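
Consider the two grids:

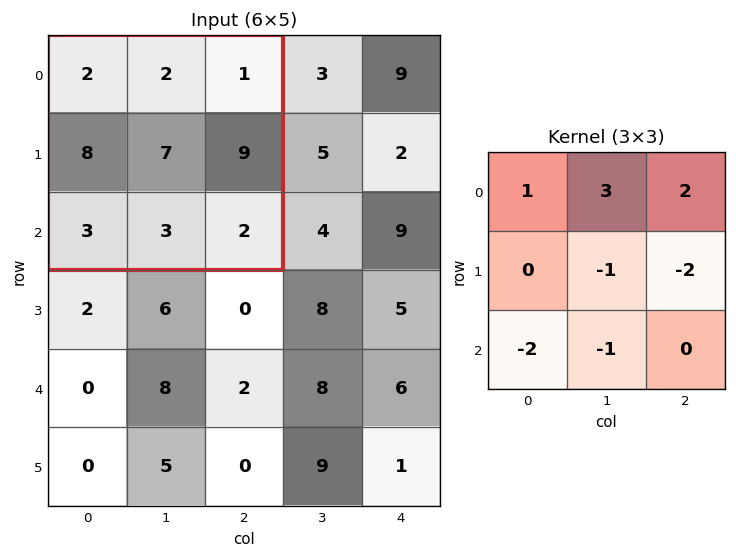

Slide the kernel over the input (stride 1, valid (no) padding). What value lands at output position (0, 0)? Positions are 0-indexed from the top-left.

The receptive field on the input at this output position is [2 2 1 / 8 7 9 / 3 3 2]. Elementwise product with the kernel and sum: 2·1 + 2·3 + 1·2 + 7·-1 + 9·-2 + 3·-2 + 3·-1.

-24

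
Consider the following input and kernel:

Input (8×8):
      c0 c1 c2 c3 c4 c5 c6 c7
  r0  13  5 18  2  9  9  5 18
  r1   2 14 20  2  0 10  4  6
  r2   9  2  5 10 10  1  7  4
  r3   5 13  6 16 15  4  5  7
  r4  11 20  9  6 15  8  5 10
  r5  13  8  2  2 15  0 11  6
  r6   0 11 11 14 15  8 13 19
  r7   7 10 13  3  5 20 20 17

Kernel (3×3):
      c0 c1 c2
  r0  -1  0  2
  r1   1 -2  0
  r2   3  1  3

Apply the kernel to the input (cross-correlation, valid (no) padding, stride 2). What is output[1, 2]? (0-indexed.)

79

The receptive field on the input at this output position is [10 1 7 / 15 4 5 / 15 8 5]. Elementwise product with the kernel and sum: 10·-1 + 7·2 + 15·1 + 4·-2 + 15·3 + 8·1 + 5·3.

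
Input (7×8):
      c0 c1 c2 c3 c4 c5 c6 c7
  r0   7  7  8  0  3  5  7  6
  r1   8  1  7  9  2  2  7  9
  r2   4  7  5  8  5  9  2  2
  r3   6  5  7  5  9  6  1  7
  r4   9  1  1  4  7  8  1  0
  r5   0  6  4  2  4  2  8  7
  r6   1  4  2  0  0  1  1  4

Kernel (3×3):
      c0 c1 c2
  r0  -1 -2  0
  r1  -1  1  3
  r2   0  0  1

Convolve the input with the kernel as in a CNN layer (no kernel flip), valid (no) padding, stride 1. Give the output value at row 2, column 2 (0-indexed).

The receptive field on the input at this output position is [5 8 5 / 7 5 9 / 1 4 7]. Elementwise product with the kernel and sum: 5·-1 + 8·-2 + 7·-1 + 5·1 + 9·3 + 7·1.

11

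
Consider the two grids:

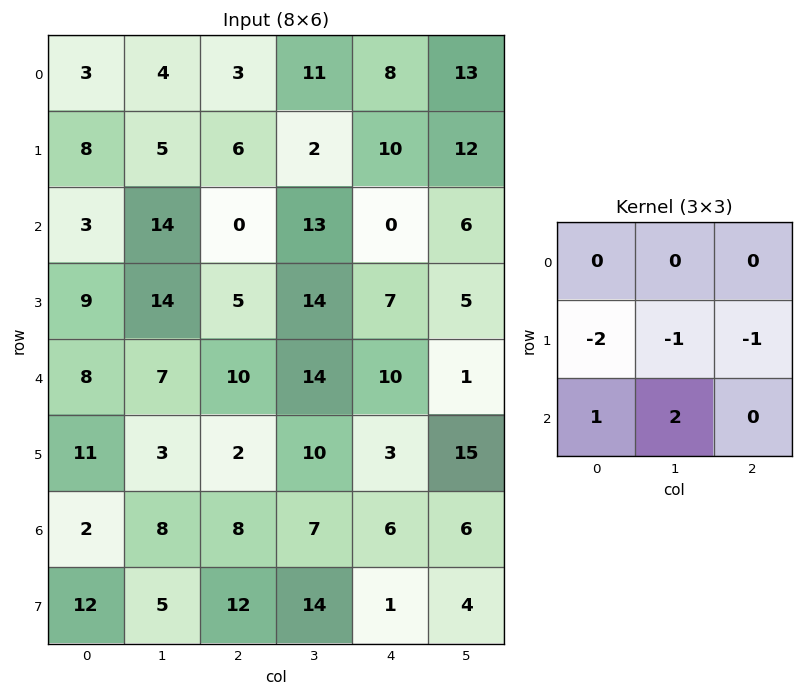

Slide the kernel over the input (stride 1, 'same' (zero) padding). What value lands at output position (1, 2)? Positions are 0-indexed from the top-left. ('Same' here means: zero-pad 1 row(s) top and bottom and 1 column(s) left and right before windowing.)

-4

The receptive field on the zero-padded input at this output position is [4 3 11 / 5 6 2 / 14 0 13]. Elementwise product with the kernel and sum: 5·-2 + 6·-1 + 2·-1 + 14·1 + 0·2.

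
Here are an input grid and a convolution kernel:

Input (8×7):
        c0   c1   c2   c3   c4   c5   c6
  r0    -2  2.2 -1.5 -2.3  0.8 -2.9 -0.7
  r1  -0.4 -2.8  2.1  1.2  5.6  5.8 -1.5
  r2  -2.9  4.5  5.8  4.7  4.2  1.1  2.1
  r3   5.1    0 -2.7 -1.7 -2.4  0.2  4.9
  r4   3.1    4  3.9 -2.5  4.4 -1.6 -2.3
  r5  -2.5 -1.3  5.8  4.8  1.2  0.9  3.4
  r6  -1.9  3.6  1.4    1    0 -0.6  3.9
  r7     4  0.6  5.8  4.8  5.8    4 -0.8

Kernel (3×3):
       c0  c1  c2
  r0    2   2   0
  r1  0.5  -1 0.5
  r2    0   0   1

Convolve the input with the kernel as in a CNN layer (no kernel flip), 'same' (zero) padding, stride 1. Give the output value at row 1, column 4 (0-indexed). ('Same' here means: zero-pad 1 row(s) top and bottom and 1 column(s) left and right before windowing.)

The receptive field on the zero-padded input at this output position is [-2.3 0.8 -2.9 / 1.2 5.6 5.8 / 4.7 4.2 1.1]. Elementwise product with the kernel and sum: -2.3·2 + 0.8·2 + 1.2·0.5 + 5.6·-1 + 5.8·0.5 + 1.1·1.

-4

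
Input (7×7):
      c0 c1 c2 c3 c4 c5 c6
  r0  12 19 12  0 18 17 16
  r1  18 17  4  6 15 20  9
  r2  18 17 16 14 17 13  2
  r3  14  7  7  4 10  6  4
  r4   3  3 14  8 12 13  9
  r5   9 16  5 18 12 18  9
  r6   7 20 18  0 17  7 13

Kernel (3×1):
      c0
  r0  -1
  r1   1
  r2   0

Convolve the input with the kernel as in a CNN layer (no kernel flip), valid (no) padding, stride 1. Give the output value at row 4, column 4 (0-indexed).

0

The receptive field on the input at this output position is [12 / 12 / 17]. Elementwise product with the kernel and sum: 12·-1 + 12·1.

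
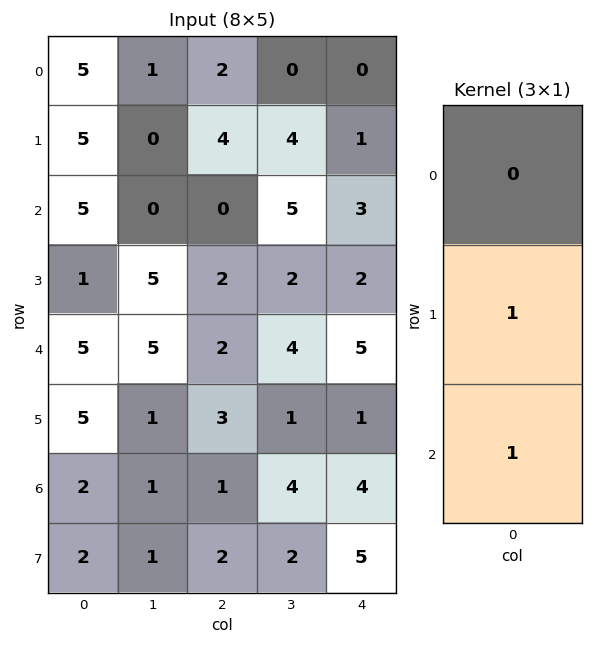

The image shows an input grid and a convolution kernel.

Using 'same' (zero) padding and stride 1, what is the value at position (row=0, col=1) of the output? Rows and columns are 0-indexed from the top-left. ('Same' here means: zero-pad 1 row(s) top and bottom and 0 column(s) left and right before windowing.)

The receptive field on the zero-padded input at this output position is [0 / 1 / 0]. Elementwise product with the kernel and sum: 1·1 + 0·1.

1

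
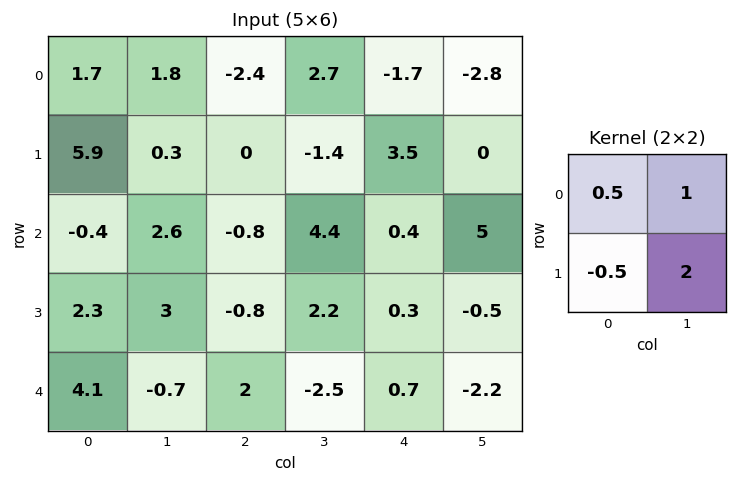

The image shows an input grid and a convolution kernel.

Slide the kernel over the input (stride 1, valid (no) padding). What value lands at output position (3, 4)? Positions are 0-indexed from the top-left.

The receptive field on the input at this output position is [0.3 -0.5 / 0.7 -2.2]. Elementwise product with the kernel and sum: 0.3·0.5 + -0.5·1 + 0.7·-0.5 + -2.2·2.

-5.1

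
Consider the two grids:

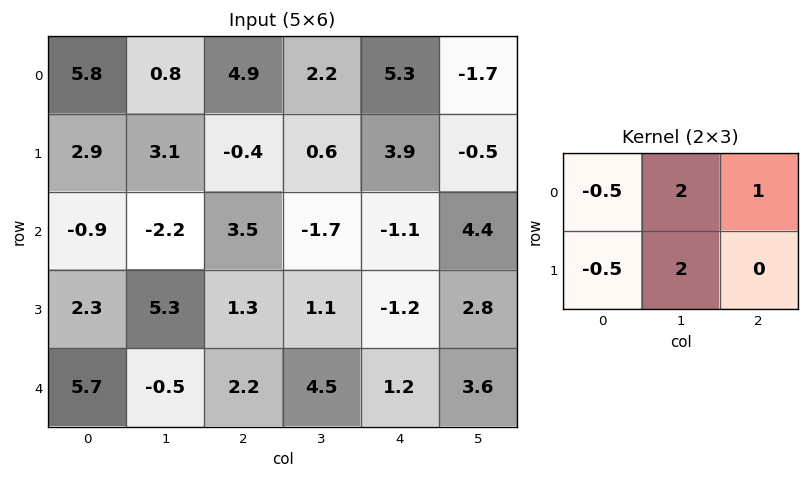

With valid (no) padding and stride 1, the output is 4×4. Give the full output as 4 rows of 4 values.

8.35 9.25 8.65 15.3
0.4 6.35 0.15 5.65
9 6.35 -4.7 0.1
6.9 5.7 8.25 -0

Output[0,0]: The receptive field on the input at this output position is [5.8 0.8 4.9 / 2.9 3.1 -0.4]. Elementwise product with the kernel and sum: 5.8·-0.5 + 0.8·2 + 4.9·1 + 2.9·-0.5 + 3.1·2.
Output[0,1]: The receptive field on the input at this output position is [0.8 4.9 2.2 / 3.1 -0.4 0.6]. Elementwise product with the kernel and sum: 0.8·-0.5 + 4.9·2 + 2.2·1 + 3.1·-0.5 + -0.4·2.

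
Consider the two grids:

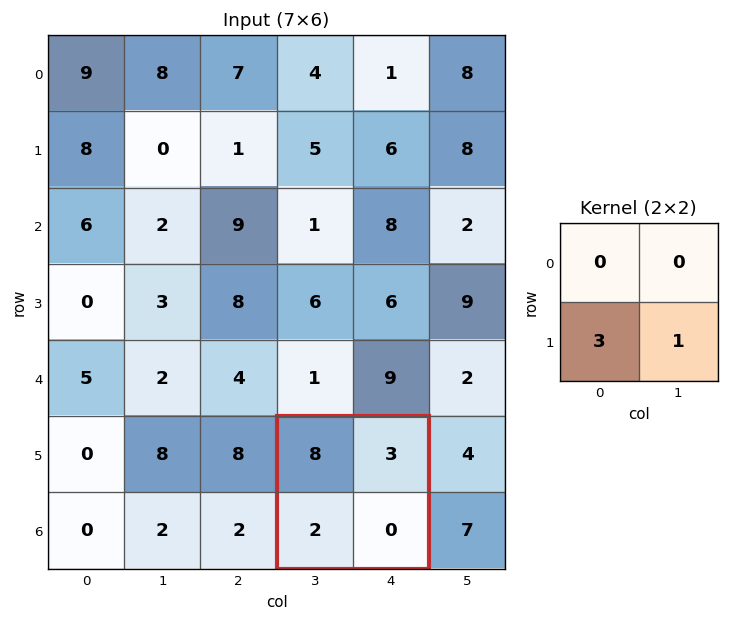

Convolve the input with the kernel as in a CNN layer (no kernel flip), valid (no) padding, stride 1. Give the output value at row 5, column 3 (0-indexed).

The receptive field on the input at this output position is [8 3 / 2 0]. Elementwise product with the kernel and sum: 2·3 + 0·1.

6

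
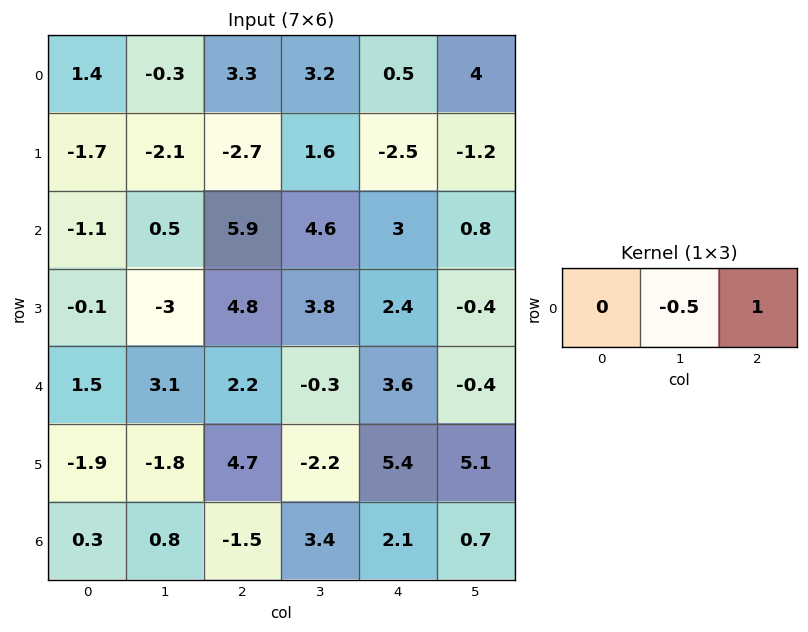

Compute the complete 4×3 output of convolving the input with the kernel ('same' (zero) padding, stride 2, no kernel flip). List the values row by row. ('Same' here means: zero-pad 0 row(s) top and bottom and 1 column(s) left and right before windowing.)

Output[0,0]: The receptive field on the zero-padded input at this output position is [0 1.4 -0.3]. Elementwise product with the kernel and sum: 1.4·-0.5 + -0.3·1.
Output[0,1]: The receptive field on the zero-padded input at this output position is [-0.3 3.3 3.2]. Elementwise product with the kernel and sum: 3.3·-0.5 + 3.2·1.

-1 1.55 3.75
1.05 1.65 -0.7
2.35 -1.4 -2.2
0.65 4.15 -0.35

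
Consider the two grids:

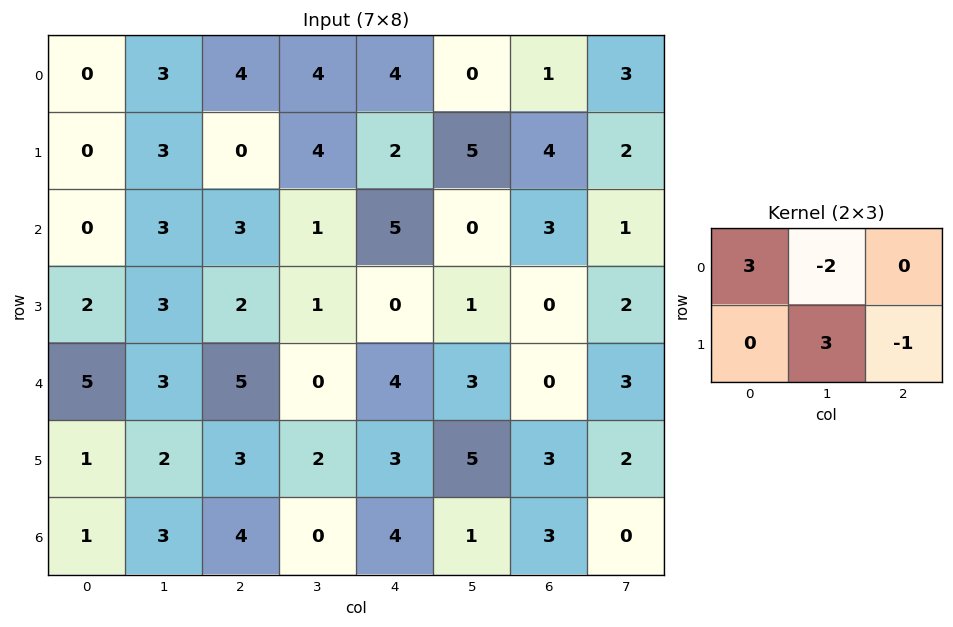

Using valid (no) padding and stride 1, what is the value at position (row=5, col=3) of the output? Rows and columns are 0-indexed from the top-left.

11

The receptive field on the input at this output position is [2 3 5 / 0 4 1]. Elementwise product with the kernel and sum: 2·3 + 3·-2 + 4·3 + 1·-1.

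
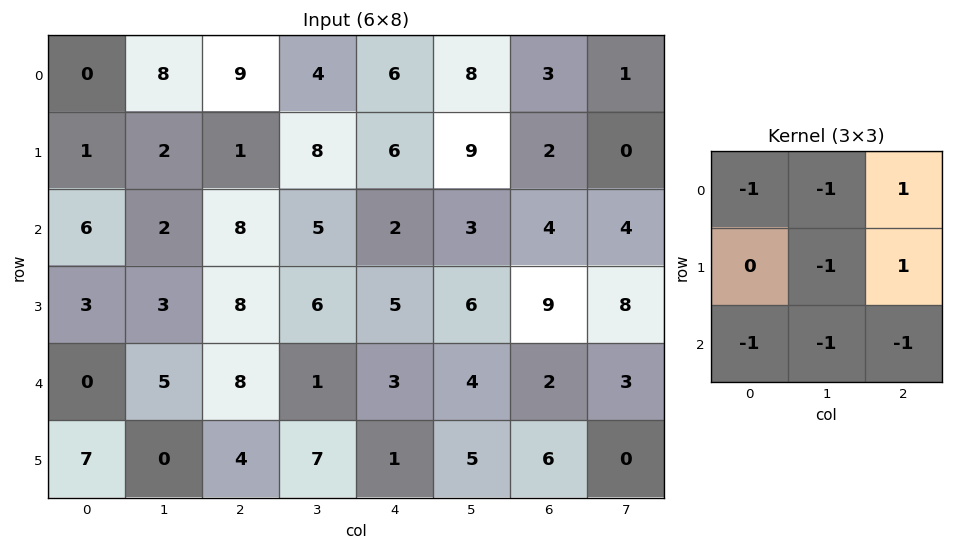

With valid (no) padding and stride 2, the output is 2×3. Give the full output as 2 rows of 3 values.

-16 -24 -27
-8 -24 -7

Output[0,0]: The receptive field on the input at this output position is [0 8 9 / 1 2 1 / 6 2 8]. Elementwise product with the kernel and sum: 0·-1 + 8·-1 + 9·1 + 2·-1 + 1·1 + 6·-1 + 2·-1 + 8·-1.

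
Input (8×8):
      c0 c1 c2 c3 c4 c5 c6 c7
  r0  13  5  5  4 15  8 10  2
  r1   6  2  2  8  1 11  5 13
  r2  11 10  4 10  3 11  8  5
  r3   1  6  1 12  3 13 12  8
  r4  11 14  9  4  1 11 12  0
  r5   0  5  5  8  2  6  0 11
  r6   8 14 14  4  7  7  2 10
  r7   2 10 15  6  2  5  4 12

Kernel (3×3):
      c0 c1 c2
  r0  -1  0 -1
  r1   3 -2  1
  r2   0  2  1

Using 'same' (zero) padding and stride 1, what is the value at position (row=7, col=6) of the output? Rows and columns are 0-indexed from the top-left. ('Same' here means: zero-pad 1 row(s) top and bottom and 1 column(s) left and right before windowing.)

The receptive field on the zero-padded input at this output position is [7 2 10 / 5 4 12 / 0 0 0]. Elementwise product with the kernel and sum: 7·-1 + 10·-1 + 5·3 + 4·-2 + 12·1 + 0·2 + 0·1.

2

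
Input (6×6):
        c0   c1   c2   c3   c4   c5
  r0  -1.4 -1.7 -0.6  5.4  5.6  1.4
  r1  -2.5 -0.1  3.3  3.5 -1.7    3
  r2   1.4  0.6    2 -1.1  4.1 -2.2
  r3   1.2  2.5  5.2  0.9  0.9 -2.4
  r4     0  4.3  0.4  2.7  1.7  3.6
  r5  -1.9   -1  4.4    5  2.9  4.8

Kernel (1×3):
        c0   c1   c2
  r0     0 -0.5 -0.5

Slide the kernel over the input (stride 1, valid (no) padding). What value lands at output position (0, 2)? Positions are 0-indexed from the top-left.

The receptive field on the input at this output position is [-0.6 5.4 5.6]. Elementwise product with the kernel and sum: 5.4·-0.5 + 5.6·-0.5.

-5.5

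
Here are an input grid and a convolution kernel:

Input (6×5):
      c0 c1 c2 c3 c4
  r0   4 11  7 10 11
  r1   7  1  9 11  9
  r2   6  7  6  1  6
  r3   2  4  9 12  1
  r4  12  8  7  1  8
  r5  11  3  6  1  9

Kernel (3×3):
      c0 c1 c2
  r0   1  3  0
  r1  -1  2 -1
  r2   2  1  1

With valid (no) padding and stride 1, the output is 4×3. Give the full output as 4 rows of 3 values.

48 59 60
29 61 63
63 51 46
42 49 54

Output[0,0]: The receptive field on the input at this output position is [4 11 7 / 7 1 9 / 6 7 6]. Elementwise product with the kernel and sum: 4·1 + 11·3 + 7·-1 + 1·2 + 9·-1 + 6·2 + 7·1 + 6·1.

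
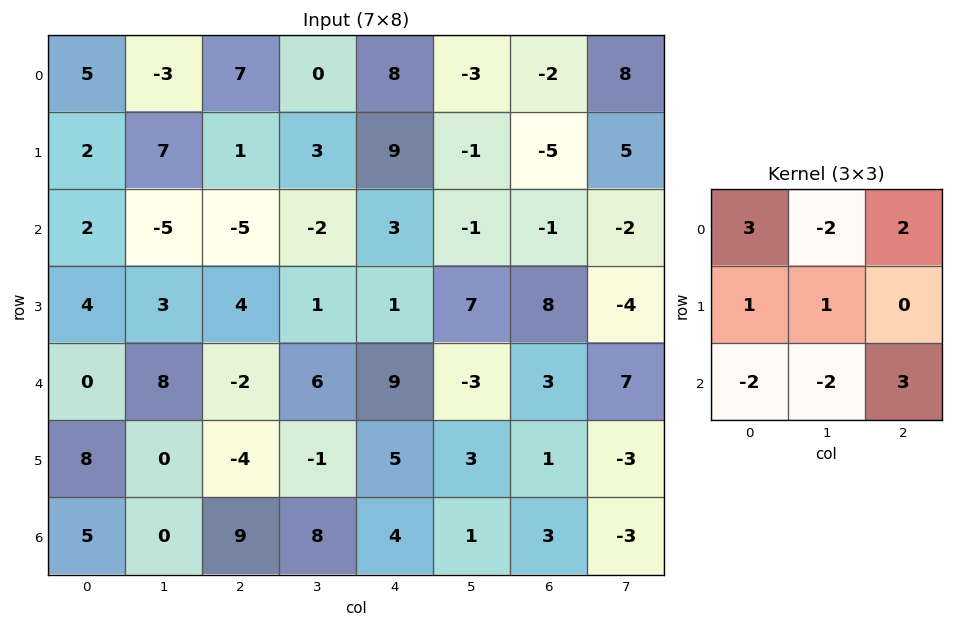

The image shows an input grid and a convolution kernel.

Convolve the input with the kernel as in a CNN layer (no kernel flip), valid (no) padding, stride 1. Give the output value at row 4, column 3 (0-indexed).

The receptive field on the input at this output position is [6 9 -3 / -1 5 3 / 8 4 1]. Elementwise product with the kernel and sum: 6·3 + 9·-2 + -3·2 + -1·1 + 5·1 + 8·-2 + 4·-2 + 1·3.

-23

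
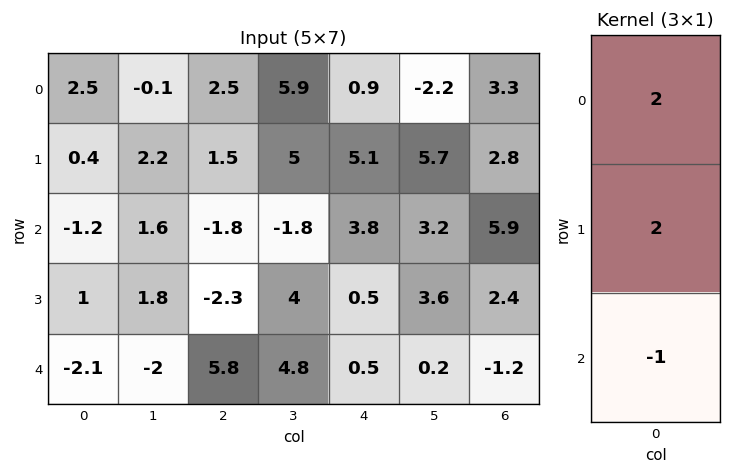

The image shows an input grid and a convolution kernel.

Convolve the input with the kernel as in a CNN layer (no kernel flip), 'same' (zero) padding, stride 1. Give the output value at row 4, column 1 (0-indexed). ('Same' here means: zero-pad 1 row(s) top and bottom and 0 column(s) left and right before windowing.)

The receptive field on the zero-padded input at this output position is [1.8 / -2 / 0]. Elementwise product with the kernel and sum: 1.8·2 + -2·2 + 0·-1.

-0.4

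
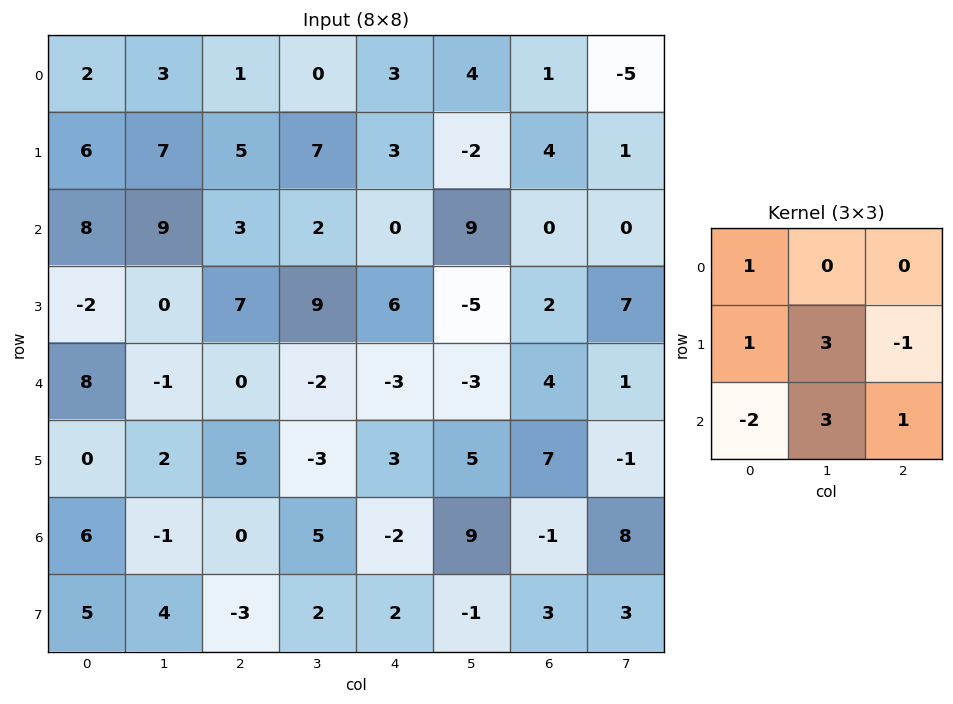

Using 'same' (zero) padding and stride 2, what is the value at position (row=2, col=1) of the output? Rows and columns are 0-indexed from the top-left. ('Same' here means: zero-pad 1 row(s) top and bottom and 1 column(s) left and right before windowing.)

9

The receptive field on the zero-padded input at this output position is [0 7 9 / -1 0 -2 / 2 5 -3]. Elementwise product with the kernel and sum: 0·1 + -1·1 + 0·3 + -2·-1 + 2·-2 + 5·3 + -3·1.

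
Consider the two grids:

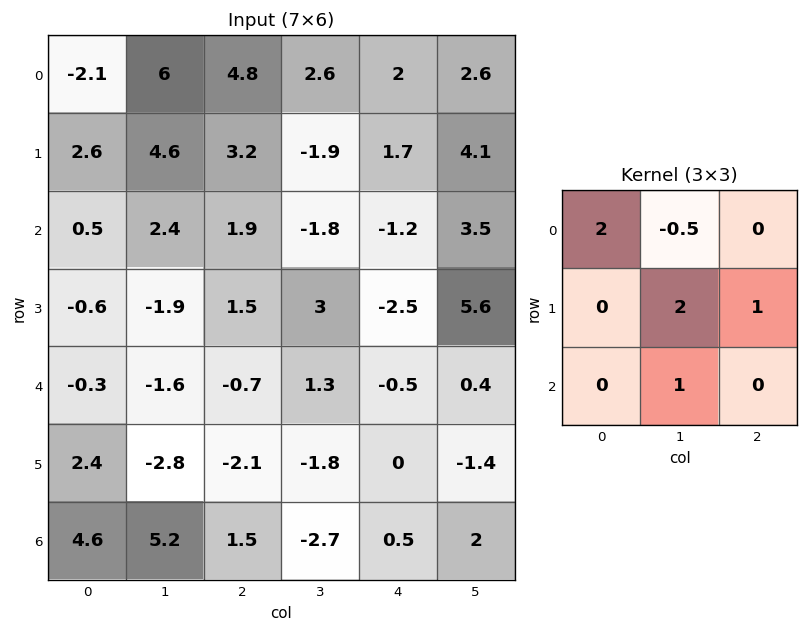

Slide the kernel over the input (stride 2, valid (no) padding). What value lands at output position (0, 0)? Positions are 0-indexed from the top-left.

The receptive field on the input at this output position is [-2.1 6 4.8 / 2.6 4.6 3.2 / 0.5 2.4 1.9]. Elementwise product with the kernel and sum: -2.1·2 + 6·-0.5 + 4.6·2 + 3.2·1 + 2.4·1.

7.6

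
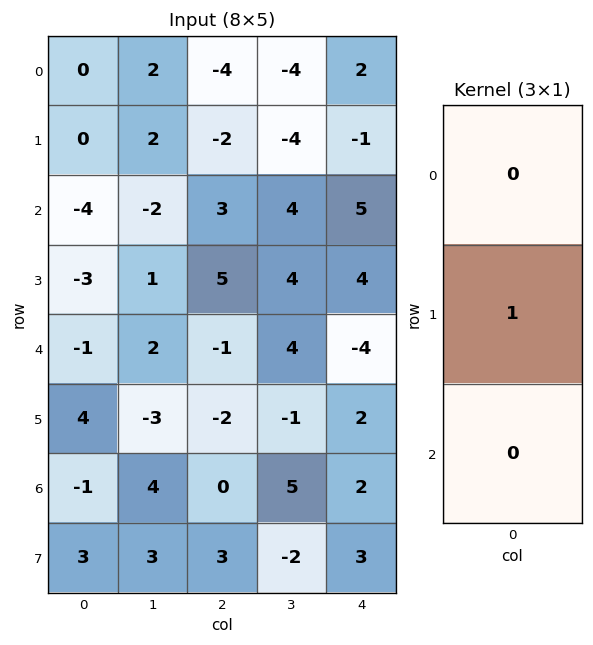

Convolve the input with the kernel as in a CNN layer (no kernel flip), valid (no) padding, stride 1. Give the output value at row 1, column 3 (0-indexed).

The receptive field on the input at this output position is [-4 / 4 / 4]. Elementwise product with the kernel and sum: 4·1.

4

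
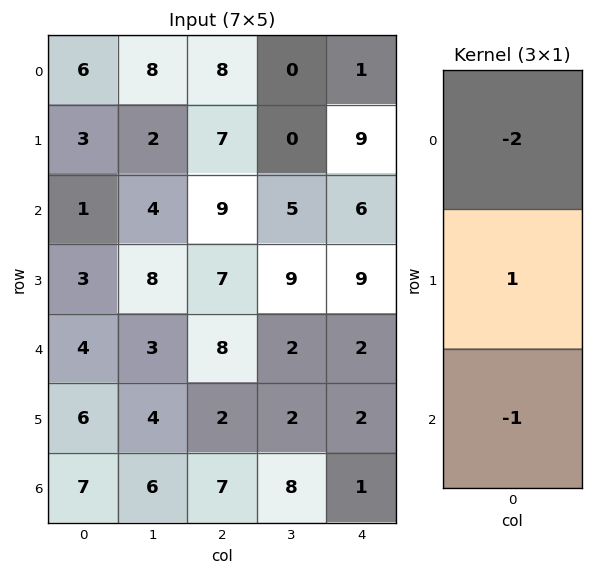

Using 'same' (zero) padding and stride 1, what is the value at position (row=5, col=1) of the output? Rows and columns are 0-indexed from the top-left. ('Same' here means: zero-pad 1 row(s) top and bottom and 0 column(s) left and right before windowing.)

-8

The receptive field on the zero-padded input at this output position is [3 / 4 / 6]. Elementwise product with the kernel and sum: 3·-2 + 4·1 + 6·-1.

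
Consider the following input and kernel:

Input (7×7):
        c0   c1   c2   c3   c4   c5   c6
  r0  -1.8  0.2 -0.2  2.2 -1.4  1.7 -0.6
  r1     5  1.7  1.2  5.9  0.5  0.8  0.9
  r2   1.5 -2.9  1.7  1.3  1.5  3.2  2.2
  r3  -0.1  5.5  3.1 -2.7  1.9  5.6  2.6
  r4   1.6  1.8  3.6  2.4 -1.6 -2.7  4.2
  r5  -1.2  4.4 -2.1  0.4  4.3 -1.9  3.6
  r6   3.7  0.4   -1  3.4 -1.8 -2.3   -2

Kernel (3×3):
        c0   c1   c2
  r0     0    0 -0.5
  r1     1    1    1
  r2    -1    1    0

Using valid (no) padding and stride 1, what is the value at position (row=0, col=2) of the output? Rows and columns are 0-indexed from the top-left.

The receptive field on the input at this output position is [-0.2 2.2 -1.4 / 1.2 5.9 0.5 / 1.7 1.3 1.5]. Elementwise product with the kernel and sum: -1.4·-0.5 + 1.2·1 + 5.9·1 + 0.5·1 + 1.7·-1 + 1.3·1.

7.9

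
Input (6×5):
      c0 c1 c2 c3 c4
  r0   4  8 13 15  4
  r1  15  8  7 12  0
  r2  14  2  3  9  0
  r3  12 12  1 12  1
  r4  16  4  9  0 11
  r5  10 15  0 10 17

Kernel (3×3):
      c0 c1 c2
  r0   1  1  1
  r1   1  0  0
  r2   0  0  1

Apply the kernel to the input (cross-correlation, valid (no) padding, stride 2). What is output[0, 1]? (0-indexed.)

The receptive field on the input at this output position is [13 15 4 / 7 12 0 / 3 9 0]. Elementwise product with the kernel and sum: 13·1 + 15·1 + 4·1 + 7·1 + 0·1.

39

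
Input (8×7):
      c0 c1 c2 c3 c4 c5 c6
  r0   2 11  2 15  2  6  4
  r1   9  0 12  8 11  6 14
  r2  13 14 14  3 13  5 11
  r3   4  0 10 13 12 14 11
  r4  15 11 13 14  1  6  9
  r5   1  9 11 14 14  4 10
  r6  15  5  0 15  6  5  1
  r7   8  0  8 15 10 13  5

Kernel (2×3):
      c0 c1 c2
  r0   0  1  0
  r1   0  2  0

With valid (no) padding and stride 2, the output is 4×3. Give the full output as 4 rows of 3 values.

11 31 18
14 29 33
29 42 14
5 45 31

Output[0,0]: The receptive field on the input at this output position is [2 11 2 / 9 0 12]. Elementwise product with the kernel and sum: 11·1 + 0·2.
Output[0,1]: The receptive field on the input at this output position is [2 15 2 / 12 8 11]. Elementwise product with the kernel and sum: 15·1 + 8·2.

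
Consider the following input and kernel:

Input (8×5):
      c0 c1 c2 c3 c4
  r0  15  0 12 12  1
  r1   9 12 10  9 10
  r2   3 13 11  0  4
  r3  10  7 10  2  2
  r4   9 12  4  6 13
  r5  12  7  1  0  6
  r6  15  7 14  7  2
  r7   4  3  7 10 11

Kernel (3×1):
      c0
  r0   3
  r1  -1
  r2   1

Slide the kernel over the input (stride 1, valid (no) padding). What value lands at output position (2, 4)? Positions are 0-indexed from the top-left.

23

The receptive field on the input at this output position is [4 / 2 / 13]. Elementwise product with the kernel and sum: 4·3 + 2·-1 + 13·1.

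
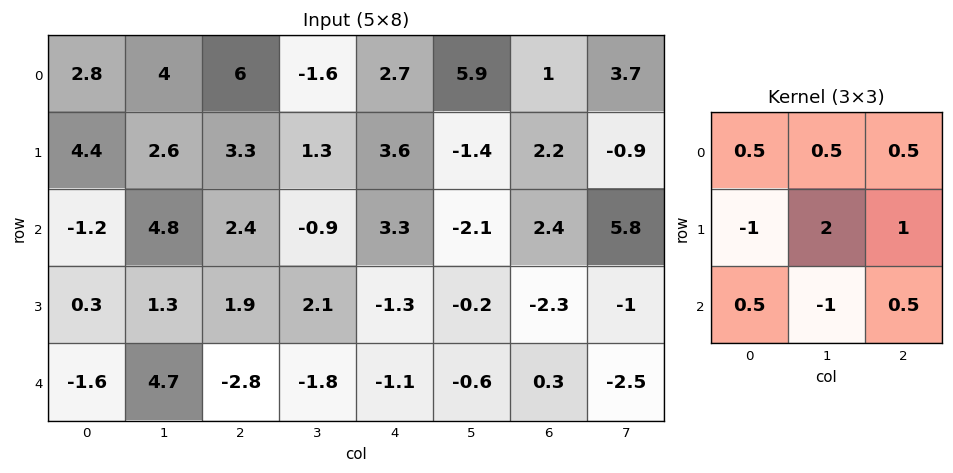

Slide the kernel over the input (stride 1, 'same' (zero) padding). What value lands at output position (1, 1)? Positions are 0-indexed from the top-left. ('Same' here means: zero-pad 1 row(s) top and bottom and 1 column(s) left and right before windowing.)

The receptive field on the zero-padded input at this output position is [2.8 4 6 / 4.4 2.6 3.3 / -1.2 4.8 2.4]. Elementwise product with the kernel and sum: 2.8·0.5 + 4·0.5 + 6·0.5 + 4.4·-1 + 2.6·2 + 3.3·1 + -1.2·0.5 + 4.8·-1 + 2.4·0.5.

6.3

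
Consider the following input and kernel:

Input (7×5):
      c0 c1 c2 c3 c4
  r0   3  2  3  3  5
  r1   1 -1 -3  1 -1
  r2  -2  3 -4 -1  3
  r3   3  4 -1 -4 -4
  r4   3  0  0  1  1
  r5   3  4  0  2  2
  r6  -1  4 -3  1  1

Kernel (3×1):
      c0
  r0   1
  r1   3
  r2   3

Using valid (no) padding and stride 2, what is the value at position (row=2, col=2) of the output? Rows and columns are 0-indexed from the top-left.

10

The receptive field on the input at this output position is [1 / 2 / 1]. Elementwise product with the kernel and sum: 1·1 + 2·3 + 1·3.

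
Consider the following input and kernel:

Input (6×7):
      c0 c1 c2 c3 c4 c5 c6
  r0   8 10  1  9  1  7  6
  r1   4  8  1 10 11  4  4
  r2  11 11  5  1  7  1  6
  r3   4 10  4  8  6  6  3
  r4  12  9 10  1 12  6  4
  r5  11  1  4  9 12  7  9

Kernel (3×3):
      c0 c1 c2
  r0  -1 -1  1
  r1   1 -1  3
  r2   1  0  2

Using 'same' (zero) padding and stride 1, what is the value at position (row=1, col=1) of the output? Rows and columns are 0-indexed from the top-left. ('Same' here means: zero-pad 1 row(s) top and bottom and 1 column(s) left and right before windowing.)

The receptive field on the zero-padded input at this output position is [8 10 1 / 4 8 1 / 11 11 5]. Elementwise product with the kernel and sum: 8·-1 + 10·-1 + 1·1 + 4·1 + 8·-1 + 1·3 + 11·1 + 5·2.

3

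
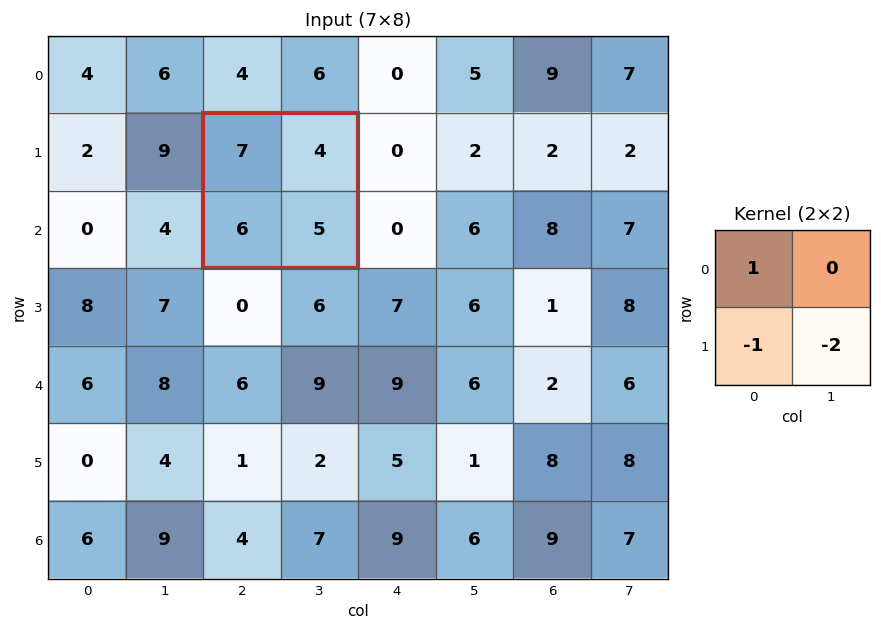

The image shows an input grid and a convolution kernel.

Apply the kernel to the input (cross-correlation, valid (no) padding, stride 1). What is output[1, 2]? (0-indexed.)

The receptive field on the input at this output position is [7 4 / 6 5]. Elementwise product with the kernel and sum: 7·1 + 6·-1 + 5·-2.

-9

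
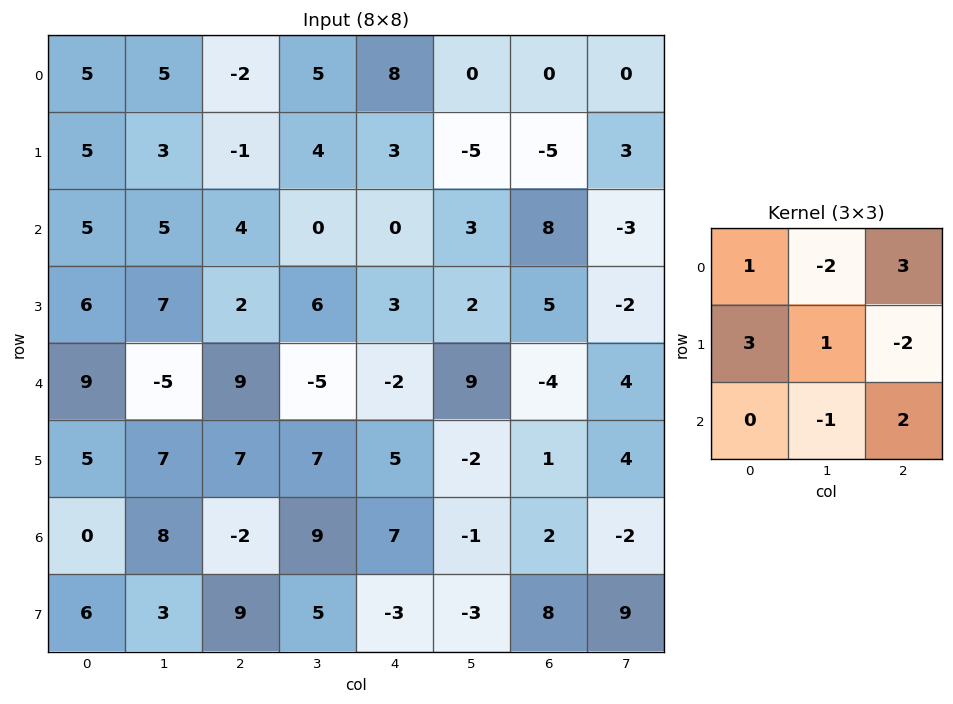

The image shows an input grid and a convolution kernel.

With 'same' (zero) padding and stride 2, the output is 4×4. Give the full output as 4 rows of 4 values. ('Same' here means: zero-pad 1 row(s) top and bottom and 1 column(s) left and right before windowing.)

-4 12 10 11
2 46 -22 28
37 32 -38 8
-5 19 24 21

Output[0,0]: The receptive field on the zero-padded input at this output position is [0 0 0 / 0 5 5 / 0 5 3]. Elementwise product with the kernel and sum: 0·1 + 0·-2 + 0·3 + 0·3 + 5·1 + 5·-2 + 5·-1 + 3·2.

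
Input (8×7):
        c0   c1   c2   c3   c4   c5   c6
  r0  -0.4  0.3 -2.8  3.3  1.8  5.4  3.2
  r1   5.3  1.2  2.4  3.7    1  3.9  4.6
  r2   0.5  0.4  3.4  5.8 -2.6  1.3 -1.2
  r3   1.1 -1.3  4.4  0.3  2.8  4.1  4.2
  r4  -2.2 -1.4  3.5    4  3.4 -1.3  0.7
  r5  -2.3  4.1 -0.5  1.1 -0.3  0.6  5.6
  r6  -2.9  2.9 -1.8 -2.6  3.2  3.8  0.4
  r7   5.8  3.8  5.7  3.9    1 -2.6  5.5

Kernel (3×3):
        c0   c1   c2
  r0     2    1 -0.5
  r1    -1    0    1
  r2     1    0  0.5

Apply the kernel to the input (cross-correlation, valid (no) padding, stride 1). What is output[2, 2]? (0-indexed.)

The receptive field on the input at this output position is [3.4 5.8 -2.6 / 4.4 0.3 2.8 / 3.5 4 3.4]. Elementwise product with the kernel and sum: 3.4·2 + 5.8·1 + -2.6·-0.5 + 4.4·-1 + 2.8·1 + 3.5·1 + 3.4·0.5.

17.5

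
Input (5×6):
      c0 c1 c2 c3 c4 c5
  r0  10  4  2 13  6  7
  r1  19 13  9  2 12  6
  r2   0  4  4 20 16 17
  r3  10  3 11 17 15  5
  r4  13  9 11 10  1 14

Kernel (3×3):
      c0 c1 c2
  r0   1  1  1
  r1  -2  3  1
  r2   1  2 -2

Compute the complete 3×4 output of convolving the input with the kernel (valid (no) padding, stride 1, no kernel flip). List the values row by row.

Output[0,0]: The receptive field on the input at this output position is [10 4 2 / 19 13 9 / 0 4 4]. Elementwise product with the kernel and sum: 10·1 + 4·1 + 2·1 + 19·-2 + 13·3 + 9·1 + 0·1 + 4·2 + 4·-2.
Output[0,1]: The receptive field on the input at this output position is [4 2 13 / 13 9 2 / 4 4 20]. Elementwise product with the kernel and sum: 4·1 + 2·1 + 13·1 + 13·-2 + 9·3 + 2·1 + 4·1 + 4·2 + 20·-2.

26 -6 33 82
51 39 106 82
17 83 113 53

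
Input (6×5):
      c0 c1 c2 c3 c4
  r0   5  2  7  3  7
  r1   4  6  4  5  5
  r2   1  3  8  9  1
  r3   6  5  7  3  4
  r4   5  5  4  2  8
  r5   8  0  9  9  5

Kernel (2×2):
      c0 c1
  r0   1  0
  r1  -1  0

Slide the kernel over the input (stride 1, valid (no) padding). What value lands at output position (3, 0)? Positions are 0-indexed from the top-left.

The receptive field on the input at this output position is [6 5 / 5 5]. Elementwise product with the kernel and sum: 6·1 + 5·-1.

1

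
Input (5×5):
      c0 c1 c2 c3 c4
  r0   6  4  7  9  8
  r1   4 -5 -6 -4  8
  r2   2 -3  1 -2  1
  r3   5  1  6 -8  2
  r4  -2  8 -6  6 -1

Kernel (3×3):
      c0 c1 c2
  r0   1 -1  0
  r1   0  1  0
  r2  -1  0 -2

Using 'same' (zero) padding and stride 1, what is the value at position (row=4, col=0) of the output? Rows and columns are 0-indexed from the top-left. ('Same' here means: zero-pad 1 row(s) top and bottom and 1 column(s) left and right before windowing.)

-7

The receptive field on the zero-padded input at this output position is [0 5 1 / 0 -2 8 / 0 0 0]. Elementwise product with the kernel and sum: 0·1 + 5·-1 + -2·1 + 0·-1 + 0·-2.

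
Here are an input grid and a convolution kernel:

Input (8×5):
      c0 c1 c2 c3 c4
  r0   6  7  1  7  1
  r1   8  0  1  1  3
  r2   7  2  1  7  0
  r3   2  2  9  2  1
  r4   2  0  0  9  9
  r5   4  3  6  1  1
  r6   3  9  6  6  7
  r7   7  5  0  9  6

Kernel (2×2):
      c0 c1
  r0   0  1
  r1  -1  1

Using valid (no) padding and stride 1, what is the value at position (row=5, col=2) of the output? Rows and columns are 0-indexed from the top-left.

The receptive field on the input at this output position is [6 1 / 6 6]. Elementwise product with the kernel and sum: 1·1 + 6·-1 + 6·1.

1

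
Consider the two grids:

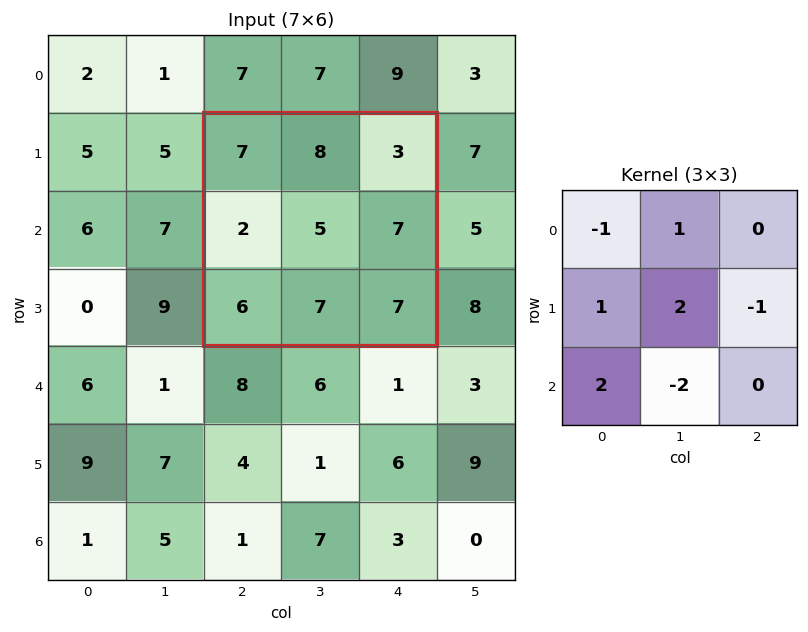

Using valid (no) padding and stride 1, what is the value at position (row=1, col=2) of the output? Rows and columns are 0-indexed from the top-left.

4

The receptive field on the input at this output position is [7 8 3 / 2 5 7 / 6 7 7]. Elementwise product with the kernel and sum: 7·-1 + 8·1 + 2·1 + 5·2 + 7·-1 + 6·2 + 7·-2.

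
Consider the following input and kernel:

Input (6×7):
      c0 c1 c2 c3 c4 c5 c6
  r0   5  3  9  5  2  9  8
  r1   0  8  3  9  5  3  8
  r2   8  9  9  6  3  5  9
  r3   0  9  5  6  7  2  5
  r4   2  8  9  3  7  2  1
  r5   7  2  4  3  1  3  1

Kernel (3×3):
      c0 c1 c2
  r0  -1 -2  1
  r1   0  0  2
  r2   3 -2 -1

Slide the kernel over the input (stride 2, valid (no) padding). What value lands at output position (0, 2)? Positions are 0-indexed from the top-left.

The receptive field on the input at this output position is [2 9 8 / 5 3 8 / 3 5 9]. Elementwise product with the kernel and sum: 2·-1 + 9·-2 + 8·1 + 8·2 + 3·3 + 5·-2 + 9·-1.

-6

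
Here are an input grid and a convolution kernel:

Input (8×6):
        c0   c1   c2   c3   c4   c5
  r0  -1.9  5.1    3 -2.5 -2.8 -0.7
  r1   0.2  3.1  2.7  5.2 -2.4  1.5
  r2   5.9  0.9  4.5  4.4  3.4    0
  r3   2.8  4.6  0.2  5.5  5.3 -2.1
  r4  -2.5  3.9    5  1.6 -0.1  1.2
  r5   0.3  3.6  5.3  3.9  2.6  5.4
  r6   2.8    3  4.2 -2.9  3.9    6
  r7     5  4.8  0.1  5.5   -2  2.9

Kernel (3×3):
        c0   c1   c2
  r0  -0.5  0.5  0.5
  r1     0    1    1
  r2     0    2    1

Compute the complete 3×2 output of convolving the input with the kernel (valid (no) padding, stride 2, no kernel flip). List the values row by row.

Output[0,0]: The receptive field on the input at this output position is [-1.9 5.1 3 / 0.2 3.1 2.7 / 5.9 0.9 4.5]. Elementwise product with the kernel and sum: -1.9·-0.5 + 5.1·0.5 + 3·0.5 + 3.1·1 + 2.7·1 + 0.9·2 + 4.5·1.
Output[0,1]: The receptive field on the input at this output position is [3 -2.5 -2.8 / 2.7 5.2 -2.4 / 4.5 4.4 3.4]. Elementwise product with the kernel and sum: 3·-0.5 + -2.5·0.5 + -2.8·0.5 + 5.2·1 + -2.4·1 + 4.4·2 + 3.4·1.

17.1 10.85
17.35 15.55
24.8 2.85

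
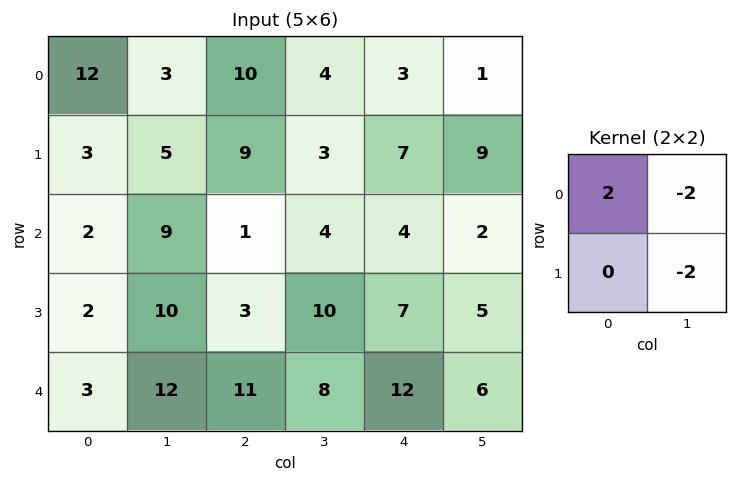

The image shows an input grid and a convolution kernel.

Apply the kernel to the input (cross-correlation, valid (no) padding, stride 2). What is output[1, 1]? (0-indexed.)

-26

The receptive field on the input at this output position is [1 4 / 3 10]. Elementwise product with the kernel and sum: 1·2 + 4·-2 + 10·-2.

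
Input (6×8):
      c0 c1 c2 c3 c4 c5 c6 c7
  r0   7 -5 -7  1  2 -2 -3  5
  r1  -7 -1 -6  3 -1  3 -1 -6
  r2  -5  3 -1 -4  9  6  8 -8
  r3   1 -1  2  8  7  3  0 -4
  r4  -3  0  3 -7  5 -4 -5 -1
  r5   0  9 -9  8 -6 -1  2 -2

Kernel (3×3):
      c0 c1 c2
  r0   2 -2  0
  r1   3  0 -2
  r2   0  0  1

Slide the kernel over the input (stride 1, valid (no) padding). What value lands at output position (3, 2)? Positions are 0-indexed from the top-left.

-19

The receptive field on the input at this output position is [2 8 7 / 3 -7 5 / -9 8 -6]. Elementwise product with the kernel and sum: 2·2 + 8·-2 + 3·3 + 5·-2 + -6·1.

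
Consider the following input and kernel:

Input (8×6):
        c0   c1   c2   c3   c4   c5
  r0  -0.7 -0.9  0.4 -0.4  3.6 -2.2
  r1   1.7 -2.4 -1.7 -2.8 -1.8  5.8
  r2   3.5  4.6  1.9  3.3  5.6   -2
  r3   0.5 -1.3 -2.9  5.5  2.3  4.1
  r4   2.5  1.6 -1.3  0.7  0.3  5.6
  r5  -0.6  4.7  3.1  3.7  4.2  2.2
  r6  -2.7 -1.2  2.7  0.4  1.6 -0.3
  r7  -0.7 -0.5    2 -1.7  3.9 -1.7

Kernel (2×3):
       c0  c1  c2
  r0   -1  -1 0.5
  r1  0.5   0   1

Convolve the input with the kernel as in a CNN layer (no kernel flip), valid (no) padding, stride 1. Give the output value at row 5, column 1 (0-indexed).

-6.15

The receptive field on the input at this output position is [4.7 3.1 3.7 / -1.2 2.7 0.4]. Elementwise product with the kernel and sum: 4.7·-1 + 3.1·-1 + 3.7·0.5 + -1.2·0.5 + 0.4·1.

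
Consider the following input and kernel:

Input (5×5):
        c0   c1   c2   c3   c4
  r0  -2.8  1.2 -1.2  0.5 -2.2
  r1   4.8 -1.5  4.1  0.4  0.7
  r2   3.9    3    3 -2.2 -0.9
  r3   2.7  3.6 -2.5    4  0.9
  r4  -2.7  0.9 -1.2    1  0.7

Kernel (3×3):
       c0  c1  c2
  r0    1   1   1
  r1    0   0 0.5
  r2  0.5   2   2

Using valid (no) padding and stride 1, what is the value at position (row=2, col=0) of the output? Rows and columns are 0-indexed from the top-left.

The receptive field on the input at this output position is [3.9 3 3 / 2.7 3.6 -2.5 / -2.7 0.9 -1.2]. Elementwise product with the kernel and sum: 3.9·1 + 3·1 + 3·1 + -2.5·0.5 + -2.7·0.5 + 0.9·2 + -1.2·2.

6.7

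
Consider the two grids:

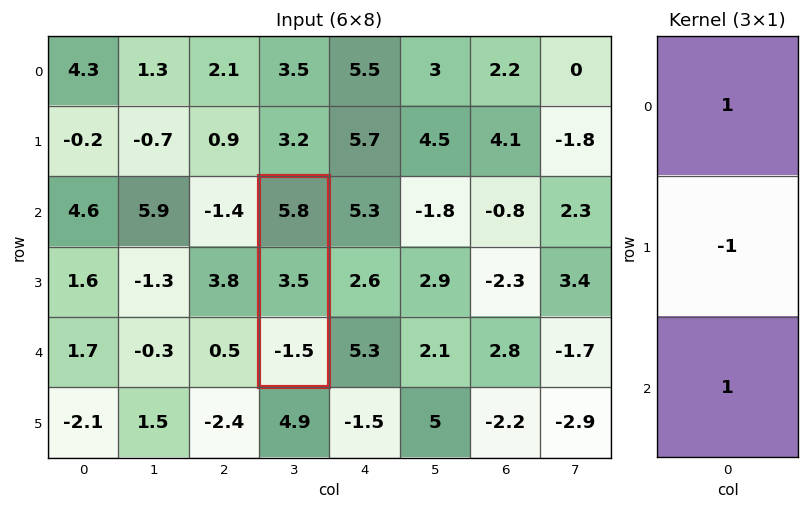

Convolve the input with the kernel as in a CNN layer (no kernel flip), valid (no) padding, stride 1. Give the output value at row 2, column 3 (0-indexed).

The receptive field on the input at this output position is [5.8 / 3.5 / -1.5]. Elementwise product with the kernel and sum: 5.8·1 + 3.5·-1 + -1.5·1.

0.8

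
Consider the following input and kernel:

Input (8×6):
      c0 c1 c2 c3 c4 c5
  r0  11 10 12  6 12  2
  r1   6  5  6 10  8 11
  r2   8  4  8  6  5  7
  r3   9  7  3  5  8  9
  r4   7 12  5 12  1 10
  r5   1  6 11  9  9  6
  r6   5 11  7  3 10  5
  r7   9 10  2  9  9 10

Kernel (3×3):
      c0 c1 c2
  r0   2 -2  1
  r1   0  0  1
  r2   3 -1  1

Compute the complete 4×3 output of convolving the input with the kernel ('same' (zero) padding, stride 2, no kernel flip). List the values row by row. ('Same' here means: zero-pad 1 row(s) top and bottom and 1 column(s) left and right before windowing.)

Output[0,0]: The receptive field on the zero-padded input at this output position is [0 0 0 / 0 11 10 / 0 6 5]. Elementwise product with the kernel and sum: 0·2 + 0·-2 + 0·1 + 10·1 + 0·3 + 6·-1 + 5·1.

9 25 35
-5 37 38
6 41 37
16 39 39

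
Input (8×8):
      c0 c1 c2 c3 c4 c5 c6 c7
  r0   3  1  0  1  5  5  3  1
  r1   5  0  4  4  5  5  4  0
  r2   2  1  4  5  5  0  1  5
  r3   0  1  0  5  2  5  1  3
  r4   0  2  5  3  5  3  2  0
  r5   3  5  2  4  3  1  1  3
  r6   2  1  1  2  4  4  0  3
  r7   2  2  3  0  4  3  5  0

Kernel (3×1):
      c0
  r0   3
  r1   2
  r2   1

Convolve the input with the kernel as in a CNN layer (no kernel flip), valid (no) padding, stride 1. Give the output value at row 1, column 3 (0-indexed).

27

The receptive field on the input at this output position is [4 / 5 / 5]. Elementwise product with the kernel and sum: 4·3 + 5·2 + 5·1.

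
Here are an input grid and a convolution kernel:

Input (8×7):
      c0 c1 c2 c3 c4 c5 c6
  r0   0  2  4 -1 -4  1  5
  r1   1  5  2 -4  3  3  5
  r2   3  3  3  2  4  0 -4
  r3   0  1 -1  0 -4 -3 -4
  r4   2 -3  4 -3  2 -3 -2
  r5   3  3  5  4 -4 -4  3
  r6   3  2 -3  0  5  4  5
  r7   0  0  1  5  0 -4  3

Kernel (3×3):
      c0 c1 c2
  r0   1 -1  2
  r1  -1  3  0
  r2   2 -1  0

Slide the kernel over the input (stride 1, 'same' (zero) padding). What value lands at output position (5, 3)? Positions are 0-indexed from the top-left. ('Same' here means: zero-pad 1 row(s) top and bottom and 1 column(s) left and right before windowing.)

The receptive field on the zero-padded input at this output position is [4 -3 2 / 5 4 -4 / -3 0 5]. Elementwise product with the kernel and sum: 4·1 + -3·-1 + 2·2 + 5·-1 + 4·3 + -3·2 + 0·-1.

12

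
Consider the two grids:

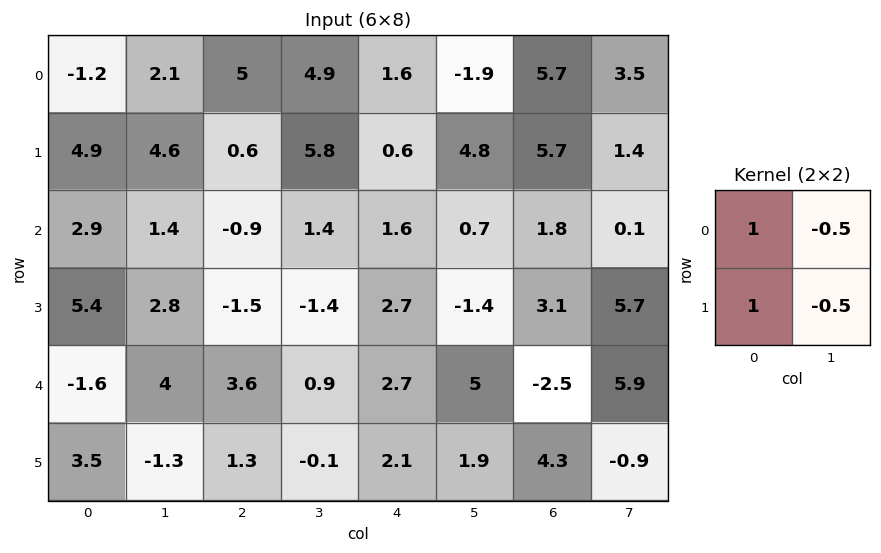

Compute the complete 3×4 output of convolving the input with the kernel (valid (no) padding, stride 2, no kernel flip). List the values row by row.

Output[0,0]: The receptive field on the input at this output position is [-1.2 2.1 / 4.9 4.6]. Elementwise product with the kernel and sum: -1.2·1 + 2.1·-0.5 + 4.9·1 + 4.6·-0.5.
Output[0,1]: The receptive field on the input at this output position is [5 4.9 / 0.6 5.8]. Elementwise product with the kernel and sum: 5·1 + 4.9·-0.5 + 0.6·1 + 5.8·-0.5.

0.35 0.25 0.75 8.95
6.2 -2.4 4.65 2
0.55 4.5 1.35 -0.7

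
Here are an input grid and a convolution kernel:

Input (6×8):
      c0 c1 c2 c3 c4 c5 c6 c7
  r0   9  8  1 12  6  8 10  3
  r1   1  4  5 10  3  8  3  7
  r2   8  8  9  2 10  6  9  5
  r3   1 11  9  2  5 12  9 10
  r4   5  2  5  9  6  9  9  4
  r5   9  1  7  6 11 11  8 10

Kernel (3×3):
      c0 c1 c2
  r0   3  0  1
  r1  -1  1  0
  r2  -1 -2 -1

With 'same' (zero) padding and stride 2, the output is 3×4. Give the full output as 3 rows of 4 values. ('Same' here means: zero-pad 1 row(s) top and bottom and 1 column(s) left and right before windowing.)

Output[0,0]: The receptive field on the zero-padded input at this output position is [0 0 0 / 0 9 8 / 0 1 4]. Elementwise product with the kernel and sum: 0·3 + 0·1 + 0·-1 + 9·1 + 0·-1 + 1·-2 + 4·-1.
Output[0,1]: The receptive field on the zero-padded input at this output position is [0 0 0 / 8 1 12 / 4 5 10]. Elementwise product with the kernel and sum: 0·3 + 0·1 + 8·-1 + 1·1 + 4·-1 + 5·-2 + 10·-1.

3 -31 -30 -19
-1 -8 22 -6
-3 17 -24 9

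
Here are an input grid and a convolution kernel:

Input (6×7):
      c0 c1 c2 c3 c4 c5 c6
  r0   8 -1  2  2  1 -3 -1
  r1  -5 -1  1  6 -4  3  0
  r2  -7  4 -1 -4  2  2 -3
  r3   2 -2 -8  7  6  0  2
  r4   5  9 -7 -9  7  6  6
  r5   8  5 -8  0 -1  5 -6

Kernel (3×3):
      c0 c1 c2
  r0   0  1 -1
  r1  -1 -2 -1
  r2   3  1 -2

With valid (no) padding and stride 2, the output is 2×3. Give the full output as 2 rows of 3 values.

-12 -19 10
53 -62 12

Output[0,0]: The receptive field on the input at this output position is [8 -1 2 / -5 -1 1 / -7 4 -1]. Elementwise product with the kernel and sum: -1·1 + 2·-1 + -5·-1 + -1·-2 + 1·-1 + -7·3 + 4·1 + -1·-2.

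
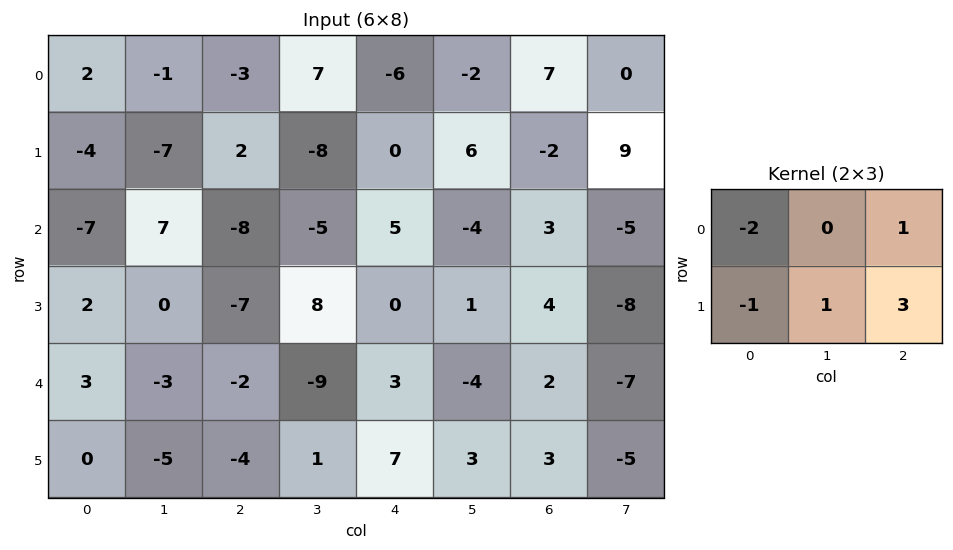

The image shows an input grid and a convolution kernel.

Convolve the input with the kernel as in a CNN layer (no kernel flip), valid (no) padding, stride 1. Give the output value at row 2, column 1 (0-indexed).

The receptive field on the input at this output position is [7 -8 -5 / 0 -7 8]. Elementwise product with the kernel and sum: 7·-2 + -5·1 + 0·-1 + -7·1 + 8·3.

-2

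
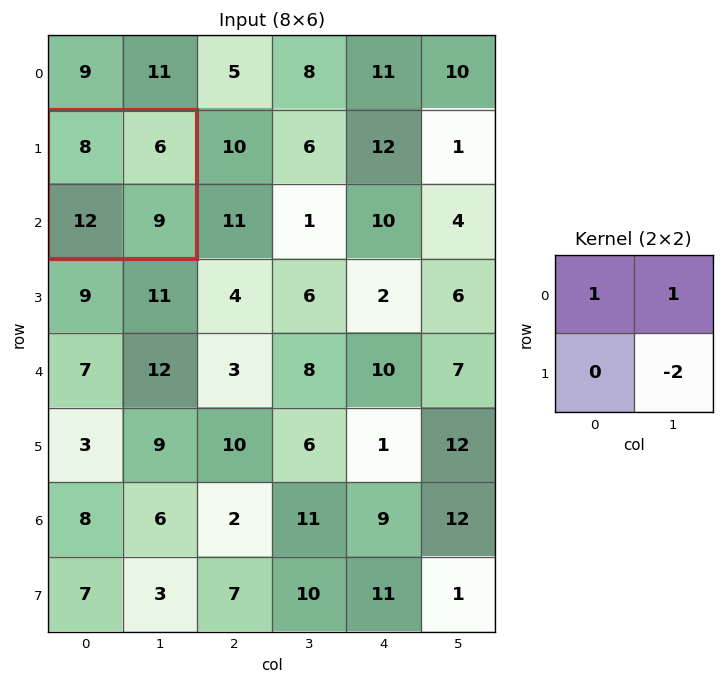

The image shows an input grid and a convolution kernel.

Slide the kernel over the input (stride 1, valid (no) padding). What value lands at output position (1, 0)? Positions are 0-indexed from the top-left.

The receptive field on the input at this output position is [8 6 / 12 9]. Elementwise product with the kernel and sum: 8·1 + 6·1 + 9·-2.

-4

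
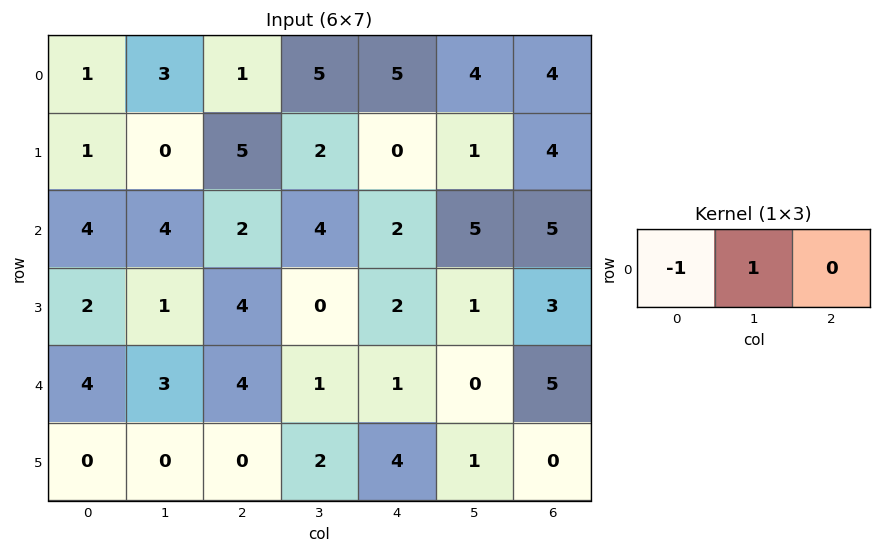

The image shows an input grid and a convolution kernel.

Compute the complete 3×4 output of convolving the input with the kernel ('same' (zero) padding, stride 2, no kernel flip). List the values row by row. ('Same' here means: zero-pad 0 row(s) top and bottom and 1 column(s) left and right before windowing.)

1 -2 0 0
4 -2 -2 0
4 1 0 5

Output[0,0]: The receptive field on the zero-padded input at this output position is [0 1 3]. Elementwise product with the kernel and sum: 0·-1 + 1·1.
Output[0,1]: The receptive field on the zero-padded input at this output position is [3 1 5]. Elementwise product with the kernel and sum: 3·-1 + 1·1.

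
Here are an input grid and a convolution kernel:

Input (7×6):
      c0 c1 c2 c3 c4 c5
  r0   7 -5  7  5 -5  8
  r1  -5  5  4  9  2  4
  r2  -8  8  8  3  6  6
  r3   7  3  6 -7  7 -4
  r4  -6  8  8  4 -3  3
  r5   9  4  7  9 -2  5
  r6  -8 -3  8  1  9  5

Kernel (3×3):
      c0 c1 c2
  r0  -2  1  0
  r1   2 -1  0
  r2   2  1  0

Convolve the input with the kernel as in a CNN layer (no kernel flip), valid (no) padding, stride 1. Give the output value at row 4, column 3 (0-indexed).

The receptive field on the input at this output position is [4 -3 3 / 9 -2 5 / 1 9 5]. Elementwise product with the kernel and sum: 4·-2 + -3·1 + 9·2 + -2·-1 + 1·2 + 9·1.

20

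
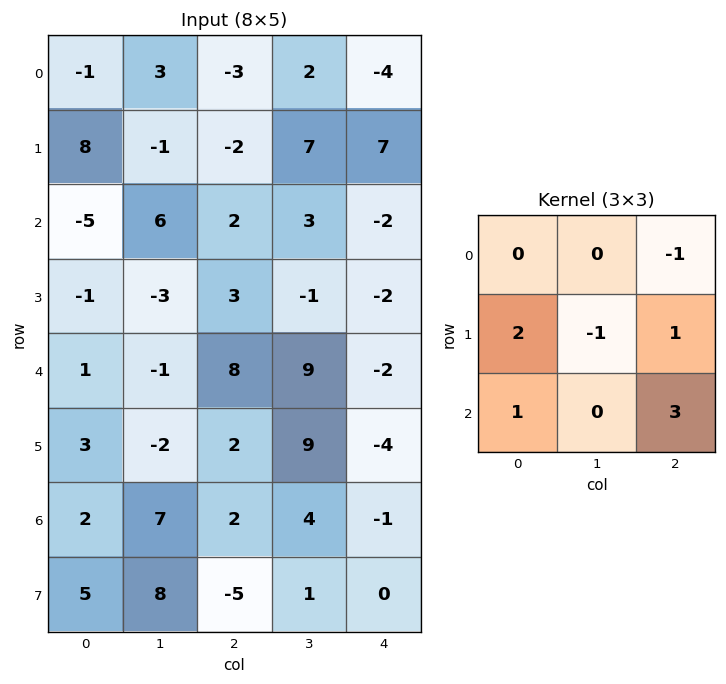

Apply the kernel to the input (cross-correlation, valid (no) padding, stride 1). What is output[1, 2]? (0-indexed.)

The receptive field on the input at this output position is [-2 7 7 / 2 3 -2 / 3 -1 -2]. Elementwise product with the kernel and sum: 7·-1 + 2·2 + 3·-1 + -2·1 + 3·1 + -2·3.

-11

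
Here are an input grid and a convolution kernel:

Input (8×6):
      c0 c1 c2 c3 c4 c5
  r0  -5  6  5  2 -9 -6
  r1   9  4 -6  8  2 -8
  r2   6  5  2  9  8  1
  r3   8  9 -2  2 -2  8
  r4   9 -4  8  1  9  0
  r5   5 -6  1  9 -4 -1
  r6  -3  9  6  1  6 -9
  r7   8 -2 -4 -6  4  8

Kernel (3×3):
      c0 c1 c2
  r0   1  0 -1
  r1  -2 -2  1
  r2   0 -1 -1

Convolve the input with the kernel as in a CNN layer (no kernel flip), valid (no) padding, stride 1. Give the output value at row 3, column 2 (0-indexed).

-14

The receptive field on the input at this output position is [-2 2 -2 / 8 1 9 / 1 9 -4]. Elementwise product with the kernel and sum: -2·1 + -2·-1 + 8·-2 + 1·-2 + 9·1 + 9·-1 + -4·-1.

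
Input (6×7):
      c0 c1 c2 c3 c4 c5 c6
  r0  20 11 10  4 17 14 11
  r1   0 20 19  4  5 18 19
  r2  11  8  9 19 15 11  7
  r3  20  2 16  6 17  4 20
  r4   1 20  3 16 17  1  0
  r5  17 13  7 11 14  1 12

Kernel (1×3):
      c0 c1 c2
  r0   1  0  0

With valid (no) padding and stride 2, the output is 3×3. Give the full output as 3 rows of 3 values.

20 10 17
11 9 15
1 3 17

Output[0,0]: The receptive field on the input at this output position is [20 11 10]. Elementwise product with the kernel and sum: 20·1.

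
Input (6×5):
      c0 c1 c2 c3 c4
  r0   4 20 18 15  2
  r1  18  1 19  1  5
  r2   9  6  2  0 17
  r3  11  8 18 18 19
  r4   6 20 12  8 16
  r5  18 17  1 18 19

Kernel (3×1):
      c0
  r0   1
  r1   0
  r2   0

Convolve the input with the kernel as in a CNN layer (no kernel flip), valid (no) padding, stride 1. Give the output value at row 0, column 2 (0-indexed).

18

The receptive field on the input at this output position is [18 / 19 / 2]. Elementwise product with the kernel and sum: 18·1.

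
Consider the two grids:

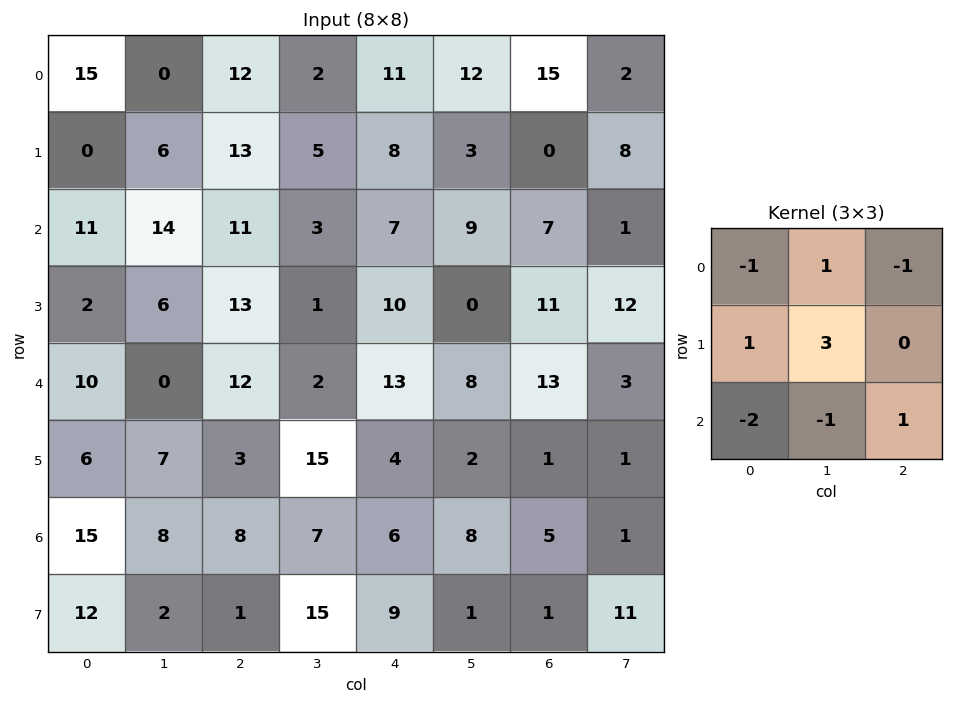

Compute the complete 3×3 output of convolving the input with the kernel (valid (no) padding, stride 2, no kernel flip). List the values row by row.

Output[0,0]: The receptive field on the input at this output position is [15 0 12 / 0 6 13 / 11 14 11]. Elementwise product with the kernel and sum: 15·-1 + 0·1 + 12·-1 + 0·1 + 6·3 + 11·-2 + 14·-1 + 11·1.
Output[0,1]: The receptive field on the input at this output position is [12 2 11 / 13 5 8 / 11 3 7]. Elementwise product with the kernel and sum: 12·-1 + 2·1 + 11·-1 + 13·1 + 5·3 + 11·-2 + 3·-1 + 7·1.

-34 -11 -13
4 -12 -16
-25 8 -23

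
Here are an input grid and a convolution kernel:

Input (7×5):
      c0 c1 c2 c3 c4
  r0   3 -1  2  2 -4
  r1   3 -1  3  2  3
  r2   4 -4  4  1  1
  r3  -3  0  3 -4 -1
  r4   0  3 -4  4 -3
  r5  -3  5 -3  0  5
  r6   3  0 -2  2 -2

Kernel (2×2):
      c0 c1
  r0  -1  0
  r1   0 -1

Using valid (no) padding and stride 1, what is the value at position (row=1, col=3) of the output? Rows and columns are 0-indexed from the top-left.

The receptive field on the input at this output position is [2 3 / 1 1]. Elementwise product with the kernel and sum: 2·-1 + 1·-1.

-3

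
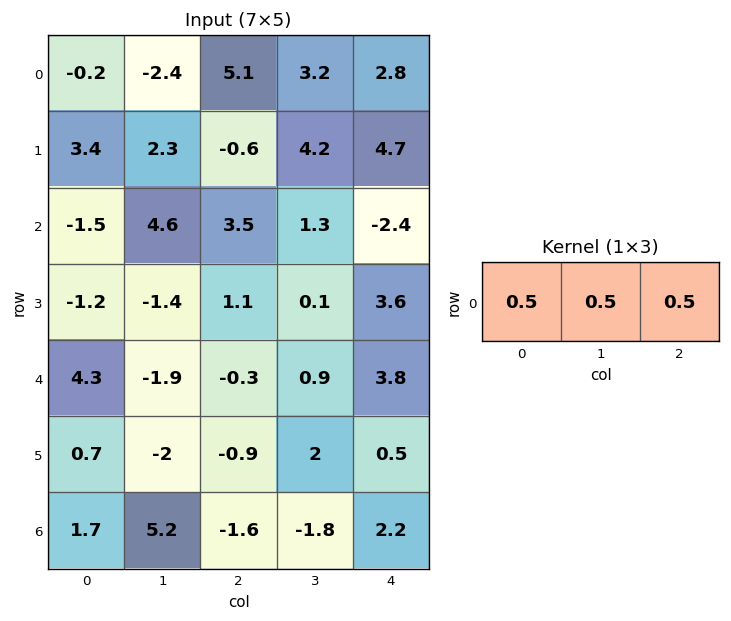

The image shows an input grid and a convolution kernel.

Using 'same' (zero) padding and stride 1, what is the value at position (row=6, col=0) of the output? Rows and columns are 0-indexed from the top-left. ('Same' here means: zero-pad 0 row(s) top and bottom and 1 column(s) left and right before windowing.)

The receptive field on the zero-padded input at this output position is [0 1.7 5.2]. Elementwise product with the kernel and sum: 0·0.5 + 1.7·0.5 + 5.2·0.5.

3.45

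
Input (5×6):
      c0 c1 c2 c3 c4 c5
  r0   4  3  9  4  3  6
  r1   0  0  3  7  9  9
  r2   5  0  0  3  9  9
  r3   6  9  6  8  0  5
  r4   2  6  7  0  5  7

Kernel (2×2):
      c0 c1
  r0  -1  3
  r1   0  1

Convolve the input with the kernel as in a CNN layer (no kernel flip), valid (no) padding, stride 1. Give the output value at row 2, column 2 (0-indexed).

17

The receptive field on the input at this output position is [0 3 / 6 8]. Elementwise product with the kernel and sum: 0·-1 + 3·3 + 8·1.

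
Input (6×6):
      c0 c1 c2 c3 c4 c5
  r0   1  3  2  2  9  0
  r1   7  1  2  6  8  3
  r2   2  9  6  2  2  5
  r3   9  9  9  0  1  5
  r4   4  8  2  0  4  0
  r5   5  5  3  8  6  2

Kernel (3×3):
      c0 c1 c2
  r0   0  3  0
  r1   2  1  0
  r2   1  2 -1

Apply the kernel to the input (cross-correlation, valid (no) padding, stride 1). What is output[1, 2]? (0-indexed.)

The receptive field on the input at this output position is [2 6 8 / 6 2 2 / 9 0 1]. Elementwise product with the kernel and sum: 6·3 + 6·2 + 2·1 + 9·1 + 0·2 + 1·-1.

40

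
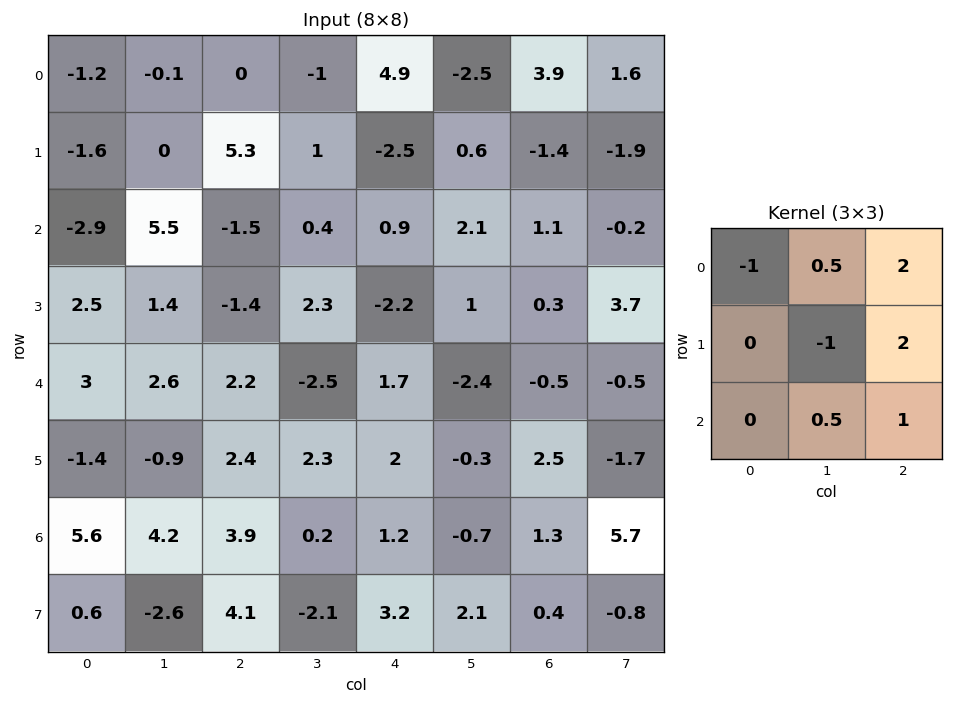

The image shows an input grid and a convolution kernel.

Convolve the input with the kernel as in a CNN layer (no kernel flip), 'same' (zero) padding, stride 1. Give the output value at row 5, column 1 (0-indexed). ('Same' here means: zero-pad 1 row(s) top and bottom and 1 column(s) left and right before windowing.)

14.4

The receptive field on the zero-padded input at this output position is [3 2.6 2.2 / -1.4 -0.9 2.4 / 5.6 4.2 3.9]. Elementwise product with the kernel and sum: 3·-1 + 2.6·0.5 + 2.2·2 + -0.9·-1 + 2.4·2 + 4.2·0.5 + 3.9·1.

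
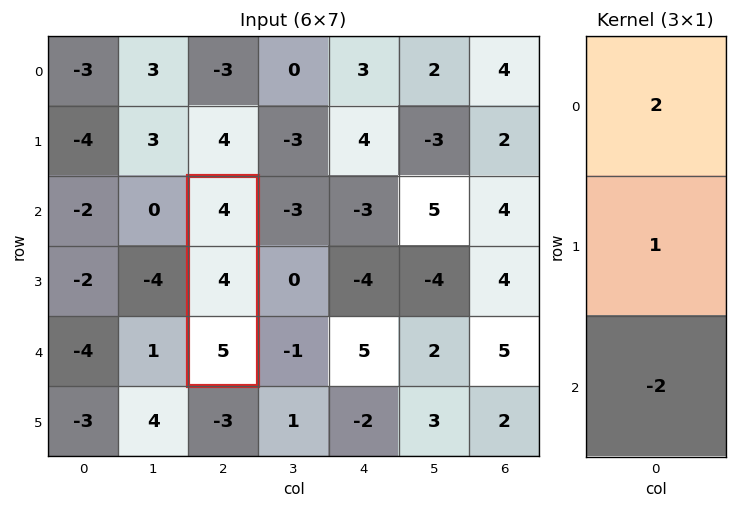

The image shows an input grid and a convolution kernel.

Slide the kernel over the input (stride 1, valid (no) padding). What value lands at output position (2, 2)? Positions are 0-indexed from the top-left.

2

The receptive field on the input at this output position is [4 / 4 / 5]. Elementwise product with the kernel and sum: 4·2 + 4·1 + 5·-2.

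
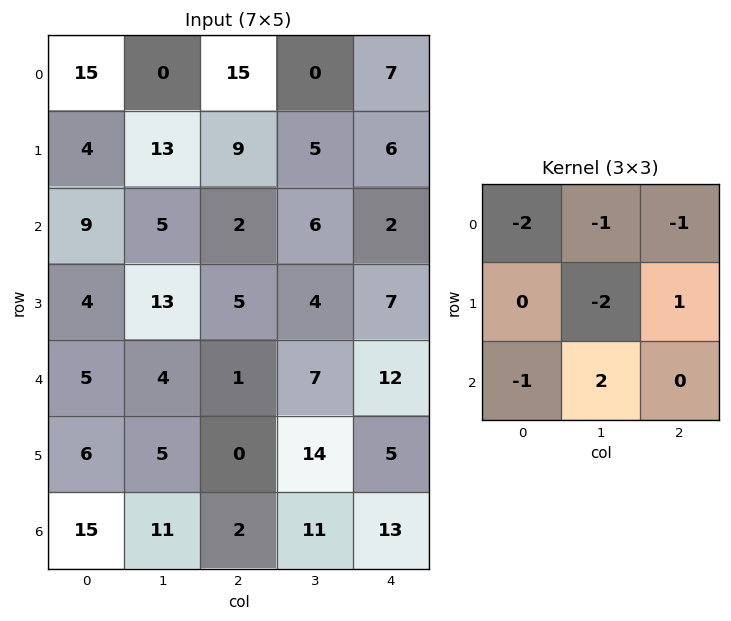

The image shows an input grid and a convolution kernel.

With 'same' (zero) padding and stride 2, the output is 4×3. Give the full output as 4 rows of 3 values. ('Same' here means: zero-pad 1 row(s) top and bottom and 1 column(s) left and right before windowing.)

Output[0,0]: The receptive field on the zero-padded input at this output position is [0 0 0 / 0 15 0 / 0 4 13]. Elementwise product with the kernel and sum: 0·-2 + 0·-1 + 0·-1 + 15·-2 + 0·1 + 0·-1 + 4·2.
Output[0,1]: The receptive field on the zero-padded input at this output position is [0 0 0 / 0 15 0 / 13 9 5]. Elementwise product with the kernel and sum: 0·-2 + 0·-1 + 0·-1 + 15·-2 + 0·1 + 13·-1 + 9·2.

-22 -25 -7
-22 -41 -10
-11 -35 -43
-30 -17 -59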